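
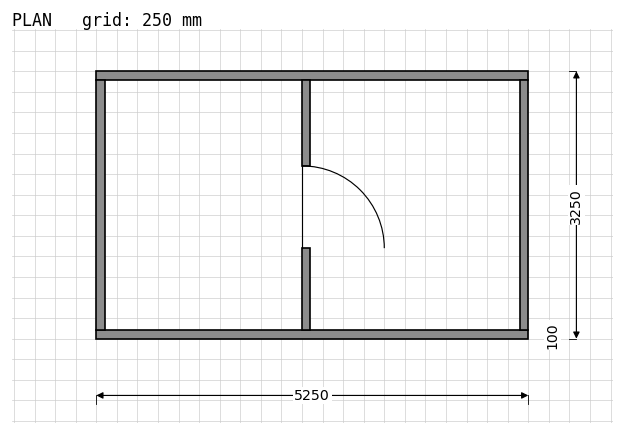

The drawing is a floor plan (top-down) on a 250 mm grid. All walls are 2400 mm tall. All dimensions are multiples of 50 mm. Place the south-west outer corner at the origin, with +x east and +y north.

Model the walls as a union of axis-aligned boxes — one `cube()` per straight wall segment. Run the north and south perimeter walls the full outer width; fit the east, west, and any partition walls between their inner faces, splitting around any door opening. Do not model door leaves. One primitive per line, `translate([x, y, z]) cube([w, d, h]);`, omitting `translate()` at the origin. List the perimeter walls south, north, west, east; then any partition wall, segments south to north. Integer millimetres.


cube([5250, 100, 2400]);
translate([0, 3150, 0]) cube([5250, 100, 2400]);
translate([0, 100, 0]) cube([100, 3050, 2400]);
translate([5150, 100, 0]) cube([100, 3050, 2400]);
translate([2500, 100, 0]) cube([100, 1000, 2400]);
translate([2500, 2100, 0]) cube([100, 1050, 2400]);


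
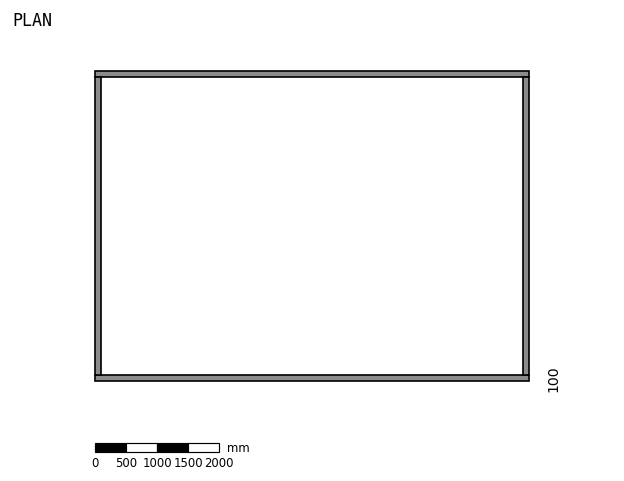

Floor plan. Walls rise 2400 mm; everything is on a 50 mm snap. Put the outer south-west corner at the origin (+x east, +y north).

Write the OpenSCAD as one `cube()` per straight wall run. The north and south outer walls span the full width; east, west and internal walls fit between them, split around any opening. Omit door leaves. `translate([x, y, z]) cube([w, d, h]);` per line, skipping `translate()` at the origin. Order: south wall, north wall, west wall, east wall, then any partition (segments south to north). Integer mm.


cube([7000, 100, 2400]);
translate([0, 4900, 0]) cube([7000, 100, 2400]);
translate([0, 100, 0]) cube([100, 4800, 2400]);
translate([6900, 100, 0]) cube([100, 4800, 2400]);


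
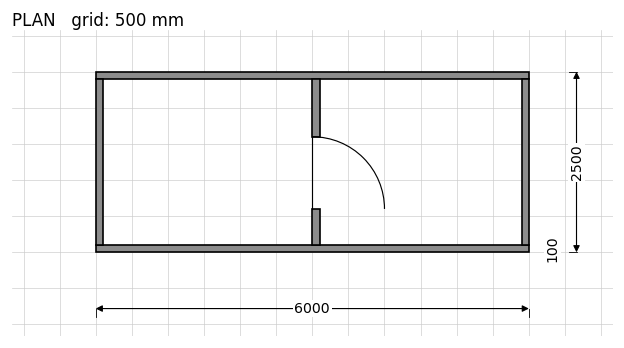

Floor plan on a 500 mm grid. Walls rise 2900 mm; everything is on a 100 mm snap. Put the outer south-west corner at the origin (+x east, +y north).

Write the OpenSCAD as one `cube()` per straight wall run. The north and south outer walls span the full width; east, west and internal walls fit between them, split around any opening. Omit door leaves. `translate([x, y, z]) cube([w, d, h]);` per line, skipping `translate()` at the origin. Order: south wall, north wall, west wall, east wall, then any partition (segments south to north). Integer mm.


cube([6000, 100, 2900]);
translate([0, 2400, 0]) cube([6000, 100, 2900]);
translate([0, 100, 0]) cube([100, 2300, 2900]);
translate([5900, 100, 0]) cube([100, 2300, 2900]);
translate([3000, 100, 0]) cube([100, 500, 2900]);
translate([3000, 1600, 0]) cube([100, 800, 2900]);


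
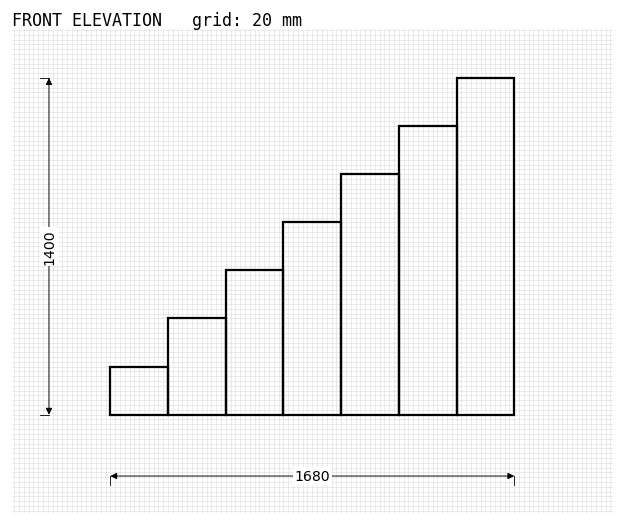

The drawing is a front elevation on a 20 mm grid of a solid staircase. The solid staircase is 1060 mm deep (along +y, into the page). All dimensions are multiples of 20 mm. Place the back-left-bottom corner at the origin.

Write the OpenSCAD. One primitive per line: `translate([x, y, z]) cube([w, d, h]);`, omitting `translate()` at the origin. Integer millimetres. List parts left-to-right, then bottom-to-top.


cube([240, 1060, 200]);
translate([240, 0, 0]) cube([240, 1060, 400]);
translate([480, 0, 0]) cube([240, 1060, 600]);
translate([720, 0, 0]) cube([240, 1060, 800]);
translate([960, 0, 0]) cube([240, 1060, 1000]);
translate([1200, 0, 0]) cube([240, 1060, 1200]);
translate([1440, 0, 0]) cube([240, 1060, 1400]);


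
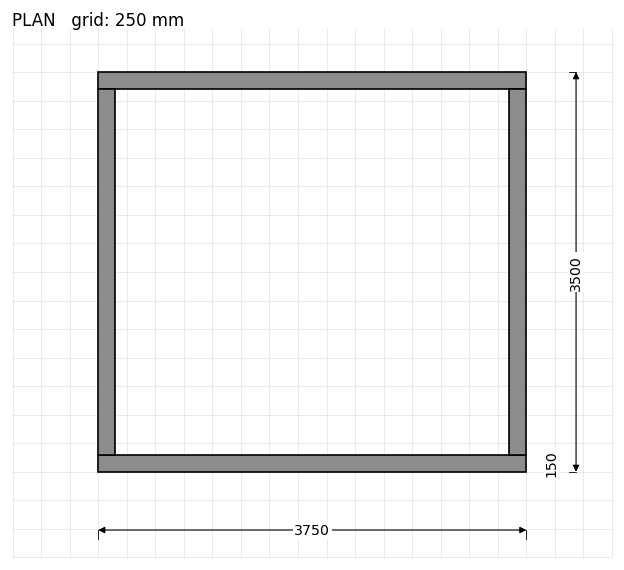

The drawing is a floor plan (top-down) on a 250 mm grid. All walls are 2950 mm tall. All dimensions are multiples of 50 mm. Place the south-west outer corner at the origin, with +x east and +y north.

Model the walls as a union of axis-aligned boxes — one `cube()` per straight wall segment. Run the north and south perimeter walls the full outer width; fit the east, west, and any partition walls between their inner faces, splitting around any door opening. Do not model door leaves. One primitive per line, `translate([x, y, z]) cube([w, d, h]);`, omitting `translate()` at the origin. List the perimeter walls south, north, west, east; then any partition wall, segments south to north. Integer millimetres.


cube([3750, 150, 2950]);
translate([0, 3350, 0]) cube([3750, 150, 2950]);
translate([0, 150, 0]) cube([150, 3200, 2950]);
translate([3600, 150, 0]) cube([150, 3200, 2950]);


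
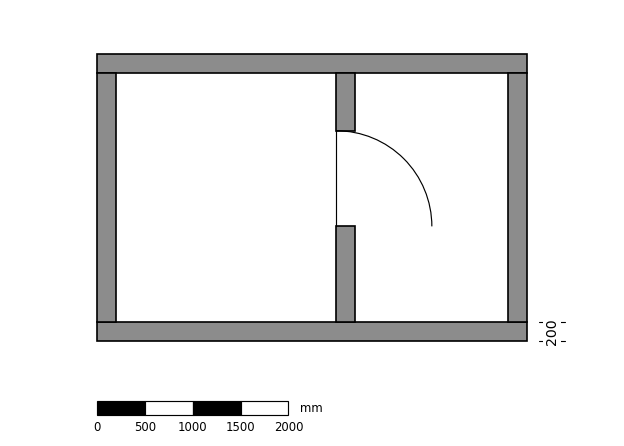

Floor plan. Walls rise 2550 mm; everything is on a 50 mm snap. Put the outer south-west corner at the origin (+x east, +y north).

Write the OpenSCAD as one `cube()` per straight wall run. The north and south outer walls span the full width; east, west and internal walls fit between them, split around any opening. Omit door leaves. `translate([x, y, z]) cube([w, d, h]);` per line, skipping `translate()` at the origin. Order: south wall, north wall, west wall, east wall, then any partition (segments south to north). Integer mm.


cube([4500, 200, 2550]);
translate([0, 2800, 0]) cube([4500, 200, 2550]);
translate([0, 200, 0]) cube([200, 2600, 2550]);
translate([4300, 200, 0]) cube([200, 2600, 2550]);
translate([2500, 200, 0]) cube([200, 1000, 2550]);
translate([2500, 2200, 0]) cube([200, 600, 2550]);


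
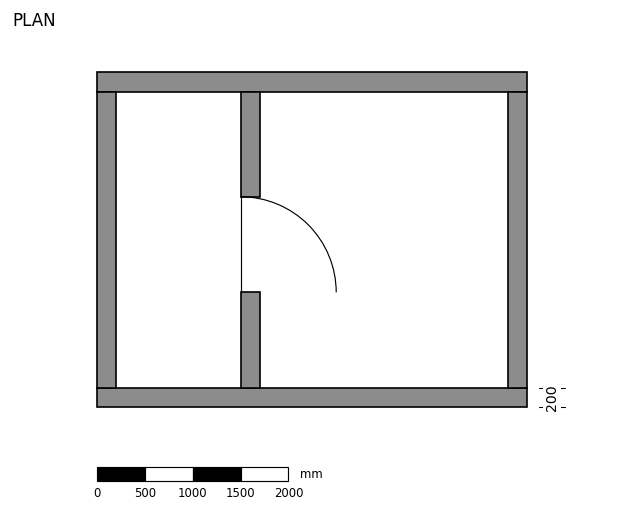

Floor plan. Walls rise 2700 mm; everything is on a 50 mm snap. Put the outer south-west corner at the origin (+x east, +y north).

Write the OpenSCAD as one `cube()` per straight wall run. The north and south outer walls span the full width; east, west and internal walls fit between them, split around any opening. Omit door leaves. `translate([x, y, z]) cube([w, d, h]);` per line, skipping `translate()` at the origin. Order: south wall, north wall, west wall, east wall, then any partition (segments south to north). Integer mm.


cube([4500, 200, 2700]);
translate([0, 3300, 0]) cube([4500, 200, 2700]);
translate([0, 200, 0]) cube([200, 3100, 2700]);
translate([4300, 200, 0]) cube([200, 3100, 2700]);
translate([1500, 200, 0]) cube([200, 1000, 2700]);
translate([1500, 2200, 0]) cube([200, 1100, 2700]);


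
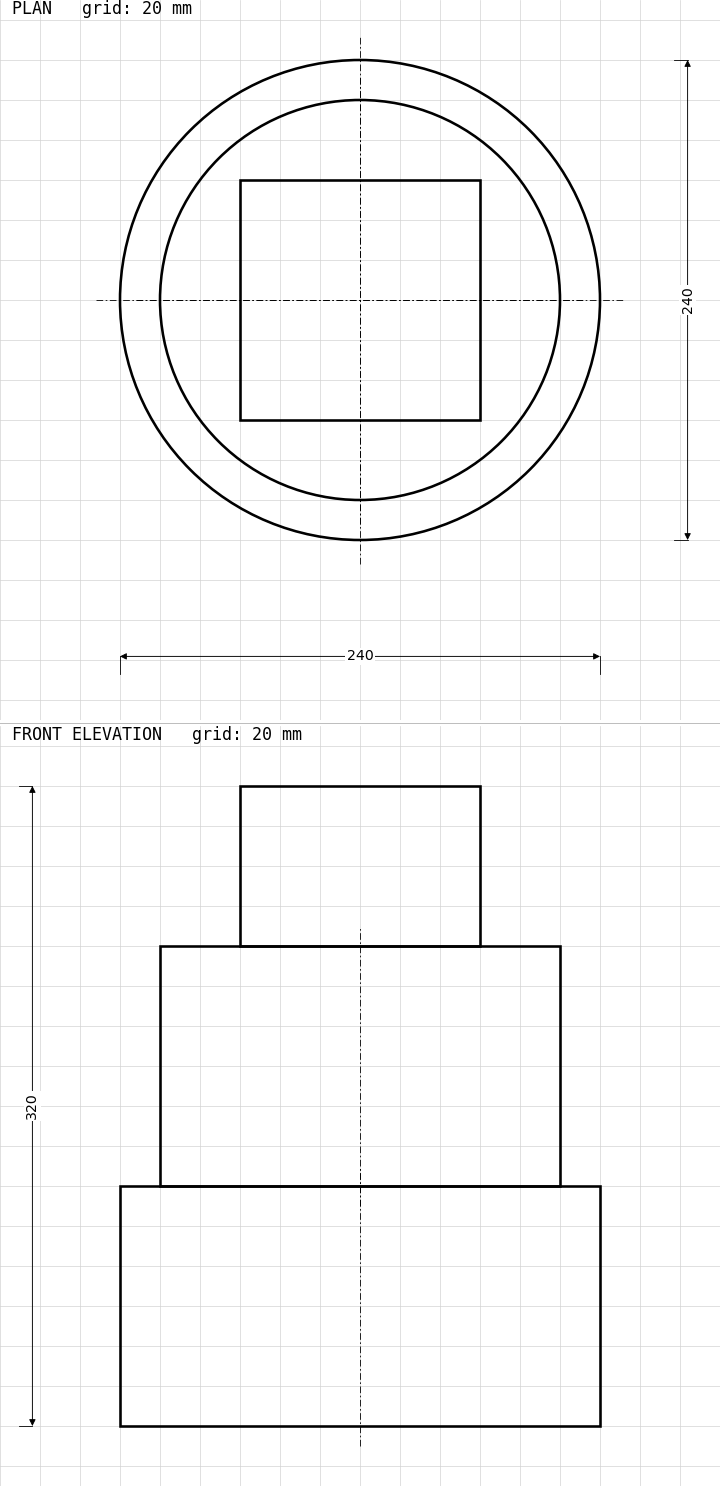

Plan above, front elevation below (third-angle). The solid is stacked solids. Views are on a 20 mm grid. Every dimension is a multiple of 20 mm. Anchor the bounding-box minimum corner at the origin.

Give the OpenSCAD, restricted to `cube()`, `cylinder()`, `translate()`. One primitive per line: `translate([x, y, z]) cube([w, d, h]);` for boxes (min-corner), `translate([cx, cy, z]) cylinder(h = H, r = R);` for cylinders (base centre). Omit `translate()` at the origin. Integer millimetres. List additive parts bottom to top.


translate([120, 120, 0]) cylinder(h = 120, r = 120);
translate([120, 120, 120]) cylinder(h = 120, r = 100);
translate([60, 60, 240]) cube([120, 120, 80]);


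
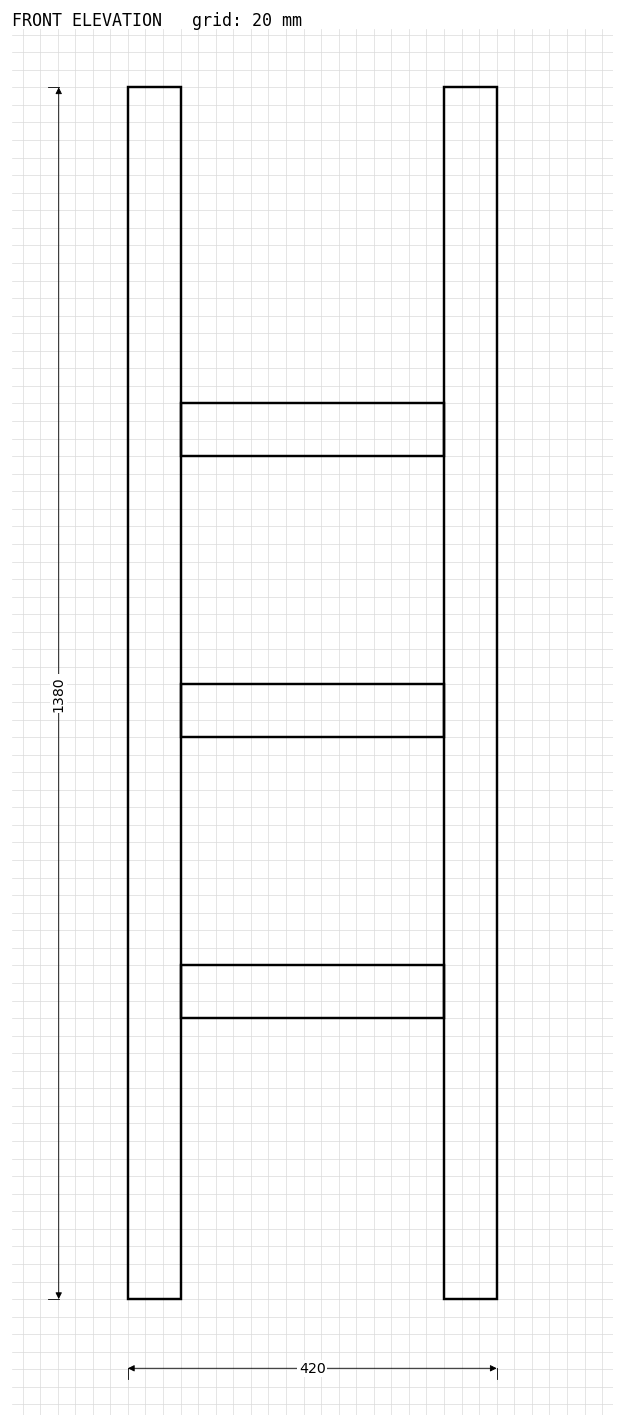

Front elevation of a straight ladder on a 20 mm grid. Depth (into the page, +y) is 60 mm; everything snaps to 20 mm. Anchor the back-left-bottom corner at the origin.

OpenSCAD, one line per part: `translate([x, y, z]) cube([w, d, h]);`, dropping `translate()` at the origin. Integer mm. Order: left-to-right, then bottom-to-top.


cube([60, 60, 1380]);
translate([60, 0, 320]) cube([300, 60, 60]);
translate([60, 0, 640]) cube([300, 60, 60]);
translate([60, 0, 960]) cube([300, 60, 60]);
translate([360, 0, 0]) cube([60, 60, 1380]);


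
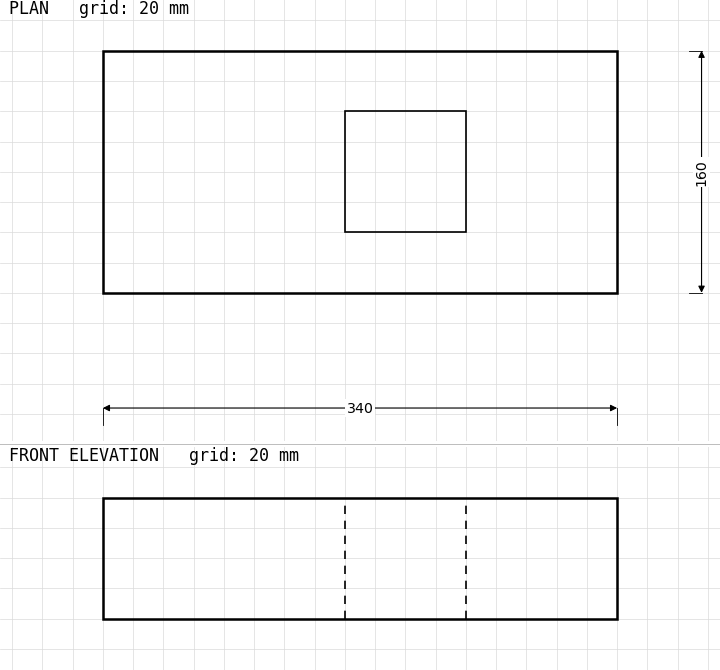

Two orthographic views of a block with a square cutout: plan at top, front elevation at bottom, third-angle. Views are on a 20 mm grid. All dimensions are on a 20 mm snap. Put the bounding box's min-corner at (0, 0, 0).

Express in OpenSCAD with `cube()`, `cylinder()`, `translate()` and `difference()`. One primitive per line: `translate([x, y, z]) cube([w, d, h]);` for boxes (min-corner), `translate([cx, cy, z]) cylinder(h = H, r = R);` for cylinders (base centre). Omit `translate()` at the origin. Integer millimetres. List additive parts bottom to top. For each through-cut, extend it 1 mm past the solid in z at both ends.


difference() {
  cube([340, 160, 80]);
  translate([160, 40, -1]) cube([80, 80, 82]);
}


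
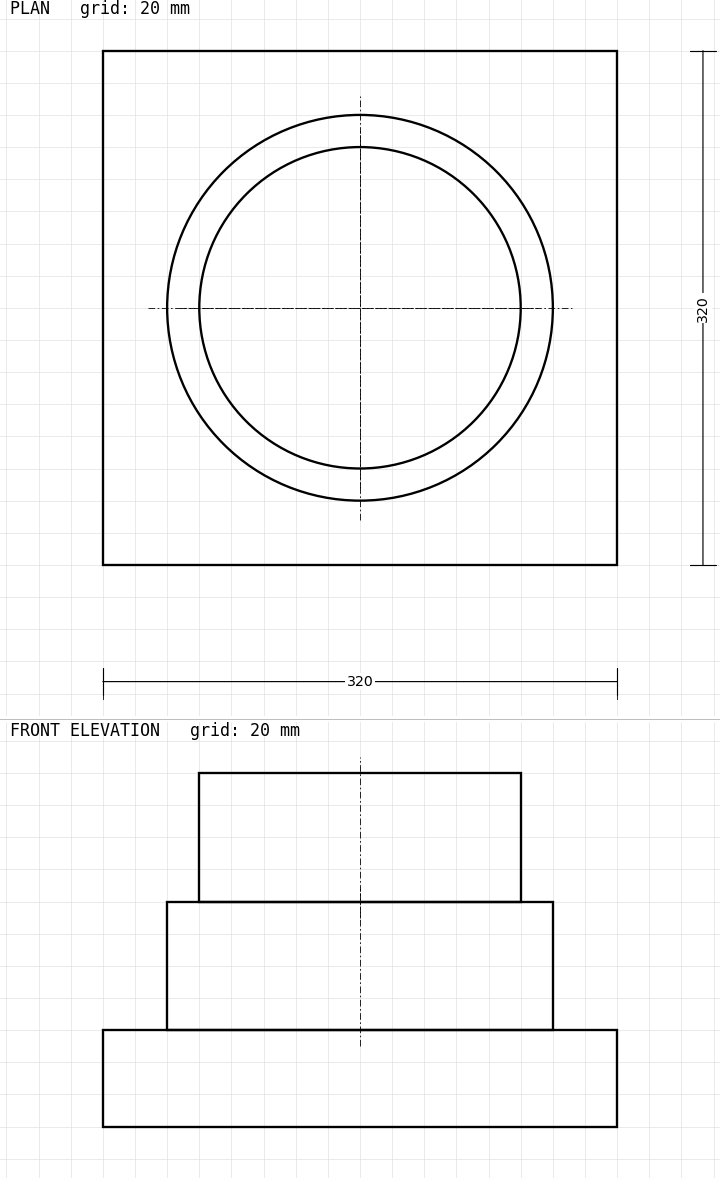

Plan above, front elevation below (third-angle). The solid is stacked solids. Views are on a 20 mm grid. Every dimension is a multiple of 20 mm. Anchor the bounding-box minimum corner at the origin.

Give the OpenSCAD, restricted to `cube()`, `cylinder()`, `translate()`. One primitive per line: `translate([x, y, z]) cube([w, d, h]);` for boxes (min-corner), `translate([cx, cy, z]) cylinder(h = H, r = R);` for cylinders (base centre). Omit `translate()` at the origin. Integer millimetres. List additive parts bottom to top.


cube([320, 320, 60]);
translate([160, 160, 60]) cylinder(h = 80, r = 120);
translate([160, 160, 140]) cylinder(h = 80, r = 100);


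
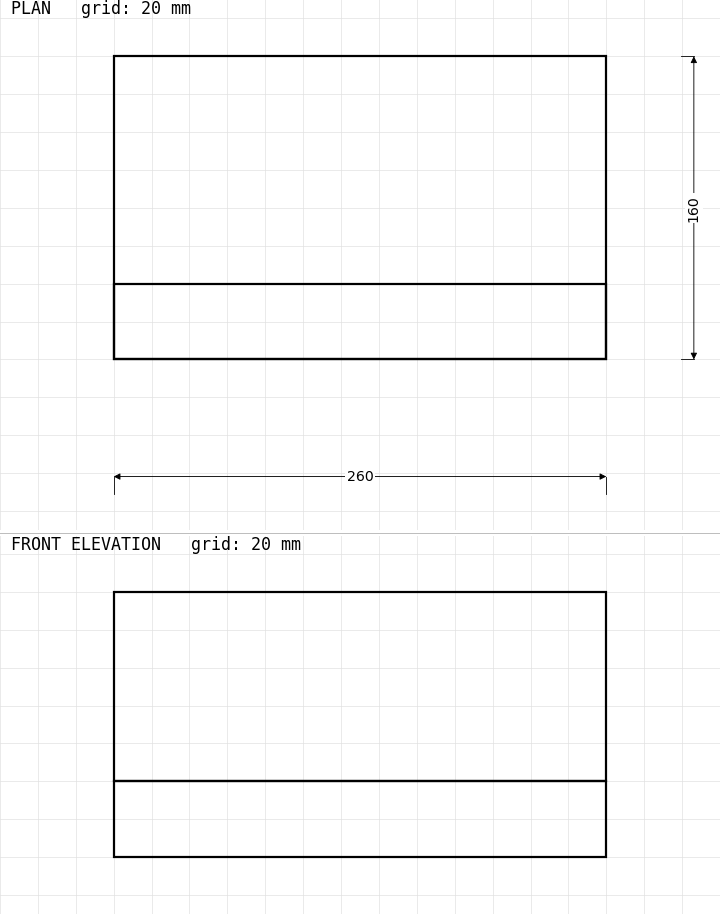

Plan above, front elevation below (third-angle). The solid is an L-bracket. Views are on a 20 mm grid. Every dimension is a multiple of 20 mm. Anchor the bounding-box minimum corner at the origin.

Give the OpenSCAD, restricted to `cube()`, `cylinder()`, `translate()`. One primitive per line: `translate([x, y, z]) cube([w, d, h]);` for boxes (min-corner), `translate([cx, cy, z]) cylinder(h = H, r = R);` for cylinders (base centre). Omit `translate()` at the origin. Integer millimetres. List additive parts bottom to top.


cube([260, 160, 40]);
translate([0, 0, 40]) cube([260, 40, 100]);


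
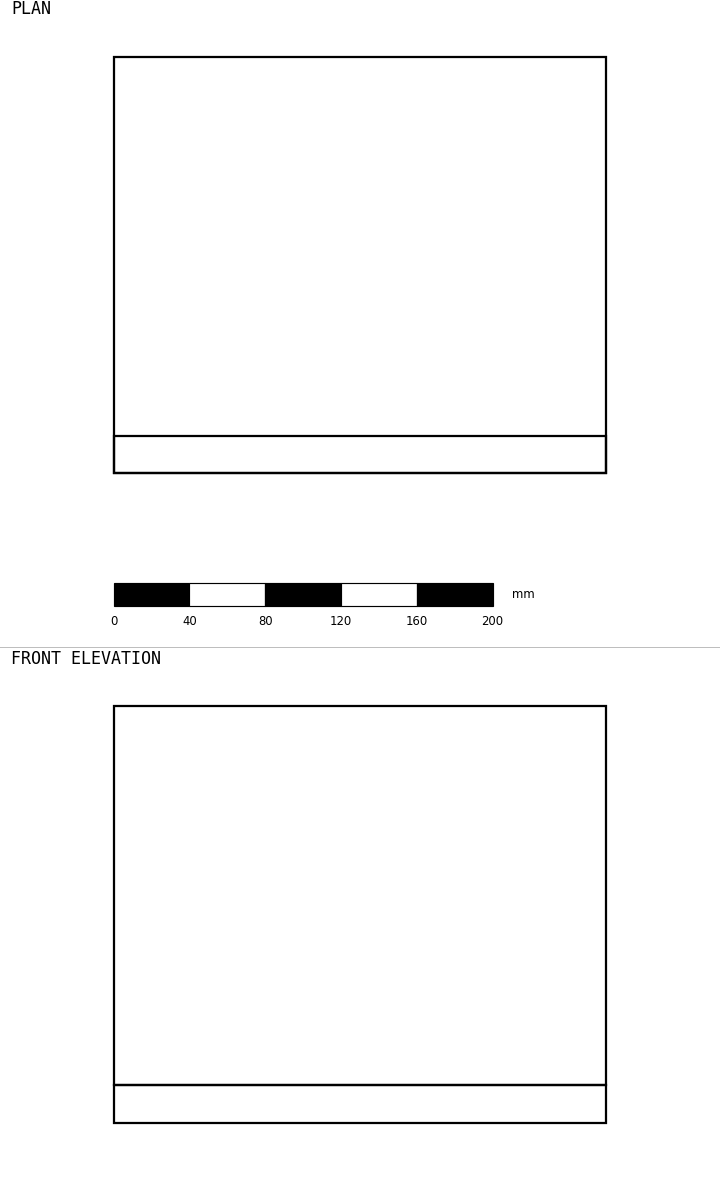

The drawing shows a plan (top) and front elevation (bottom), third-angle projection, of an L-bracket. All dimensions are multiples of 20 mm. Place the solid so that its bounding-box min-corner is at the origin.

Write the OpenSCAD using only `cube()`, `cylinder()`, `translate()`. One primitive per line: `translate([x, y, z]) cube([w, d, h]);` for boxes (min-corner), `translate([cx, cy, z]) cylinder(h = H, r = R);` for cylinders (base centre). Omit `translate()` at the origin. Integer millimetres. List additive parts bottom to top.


cube([260, 220, 20]);
translate([0, 0, 20]) cube([260, 20, 200]);


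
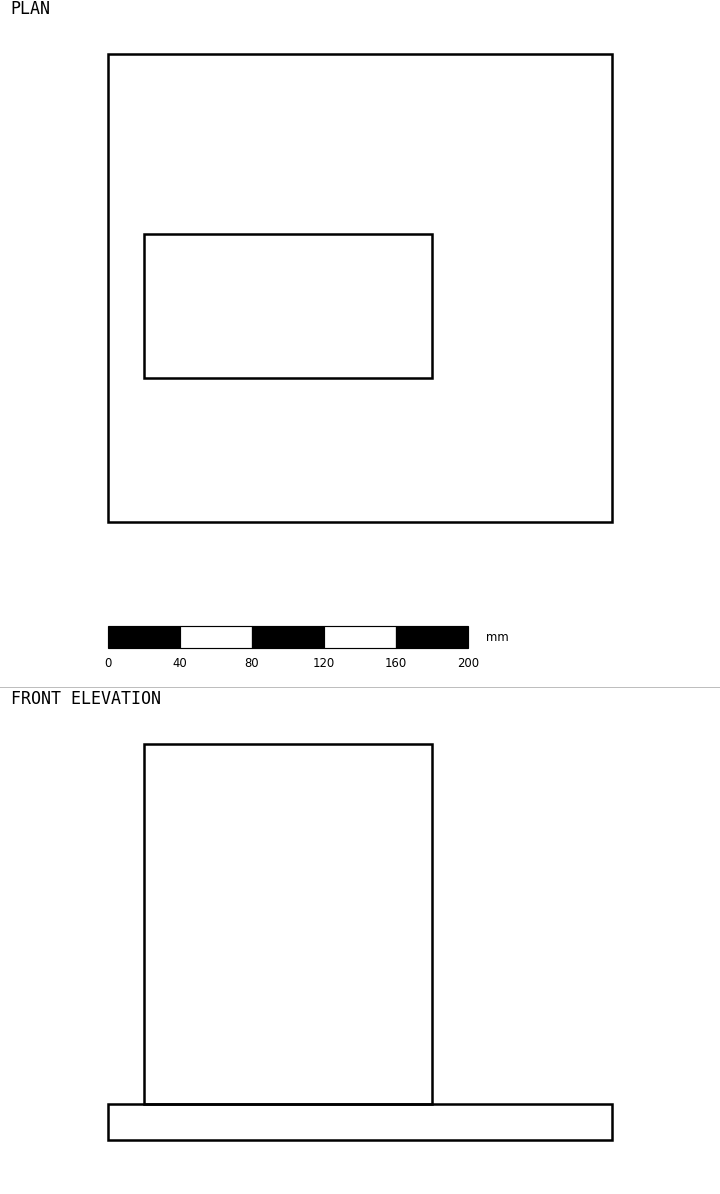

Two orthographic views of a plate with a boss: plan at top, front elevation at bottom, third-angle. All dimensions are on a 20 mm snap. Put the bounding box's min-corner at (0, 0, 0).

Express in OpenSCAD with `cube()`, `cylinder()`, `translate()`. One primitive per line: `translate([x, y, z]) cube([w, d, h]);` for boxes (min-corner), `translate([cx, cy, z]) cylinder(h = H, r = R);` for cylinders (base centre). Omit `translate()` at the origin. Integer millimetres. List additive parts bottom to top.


cube([280, 260, 20]);
translate([20, 80, 20]) cube([160, 80, 200]);


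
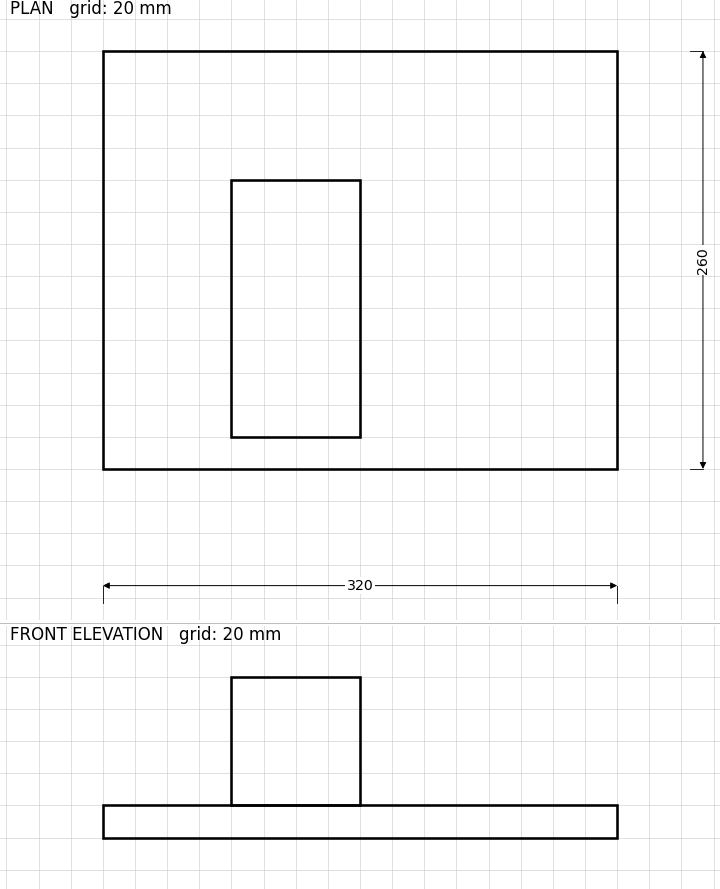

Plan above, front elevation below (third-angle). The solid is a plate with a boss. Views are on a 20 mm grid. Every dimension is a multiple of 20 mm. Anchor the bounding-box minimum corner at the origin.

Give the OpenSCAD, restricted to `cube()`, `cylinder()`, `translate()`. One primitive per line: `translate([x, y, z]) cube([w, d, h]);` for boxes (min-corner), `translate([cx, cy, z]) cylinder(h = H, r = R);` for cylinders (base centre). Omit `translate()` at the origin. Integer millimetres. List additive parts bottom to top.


cube([320, 260, 20]);
translate([80, 20, 20]) cube([80, 160, 80]);


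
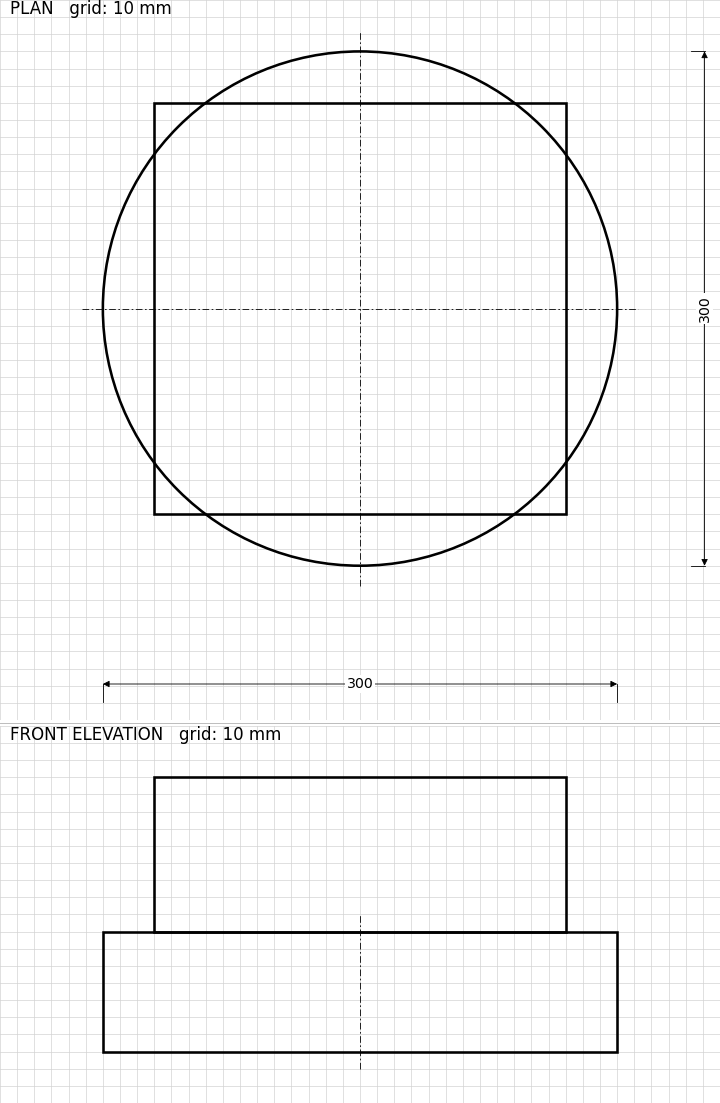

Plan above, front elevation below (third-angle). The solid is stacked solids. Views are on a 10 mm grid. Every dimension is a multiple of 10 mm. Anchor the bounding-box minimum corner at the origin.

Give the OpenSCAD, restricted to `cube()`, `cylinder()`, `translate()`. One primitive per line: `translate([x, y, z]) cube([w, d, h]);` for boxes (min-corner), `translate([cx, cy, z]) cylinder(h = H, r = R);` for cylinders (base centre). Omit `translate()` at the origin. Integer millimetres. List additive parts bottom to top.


translate([150, 150, 0]) cylinder(h = 70, r = 150);
translate([30, 30, 70]) cube([240, 240, 90]);


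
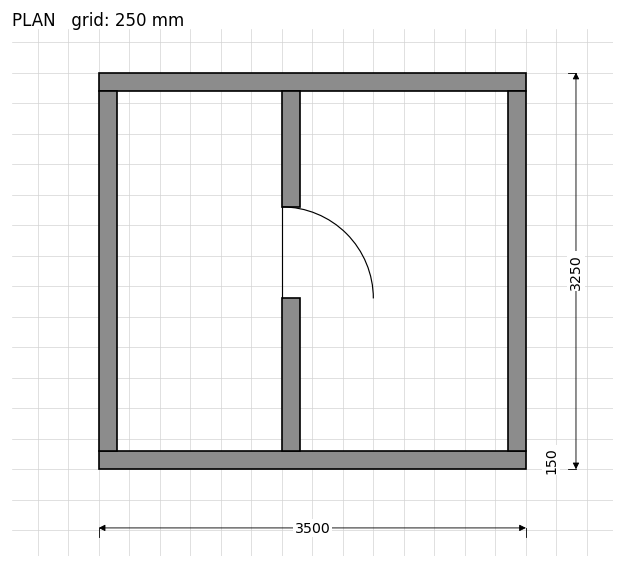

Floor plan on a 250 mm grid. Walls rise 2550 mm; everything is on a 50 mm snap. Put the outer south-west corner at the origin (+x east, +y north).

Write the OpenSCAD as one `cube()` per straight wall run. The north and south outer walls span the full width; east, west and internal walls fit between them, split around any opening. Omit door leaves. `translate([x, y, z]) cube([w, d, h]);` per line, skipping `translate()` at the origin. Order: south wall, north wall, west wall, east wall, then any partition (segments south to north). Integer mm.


cube([3500, 150, 2550]);
translate([0, 3100, 0]) cube([3500, 150, 2550]);
translate([0, 150, 0]) cube([150, 2950, 2550]);
translate([3350, 150, 0]) cube([150, 2950, 2550]);
translate([1500, 150, 0]) cube([150, 1250, 2550]);
translate([1500, 2150, 0]) cube([150, 950, 2550]);


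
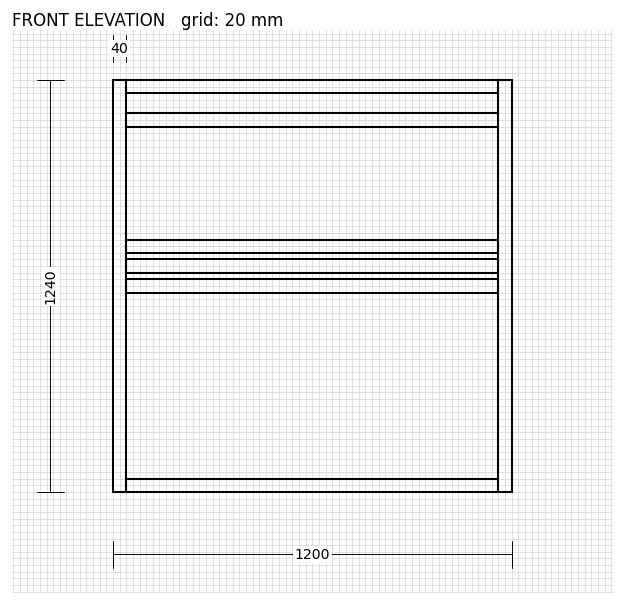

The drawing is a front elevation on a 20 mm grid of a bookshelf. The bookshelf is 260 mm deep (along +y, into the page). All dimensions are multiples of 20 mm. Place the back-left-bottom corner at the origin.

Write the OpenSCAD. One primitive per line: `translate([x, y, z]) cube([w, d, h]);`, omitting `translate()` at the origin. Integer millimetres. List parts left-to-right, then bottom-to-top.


cube([40, 260, 1240]);
translate([40, 0, 0]) cube([1120, 260, 40]);
translate([40, 0, 600]) cube([1120, 260, 40]);
translate([40, 0, 660]) cube([1120, 260, 40]);
translate([40, 0, 720]) cube([1120, 260, 40]);
translate([40, 0, 1100]) cube([1120, 260, 40]);
translate([40, 0, 1200]) cube([1120, 260, 40]);
translate([1160, 0, 0]) cube([40, 260, 1240]);


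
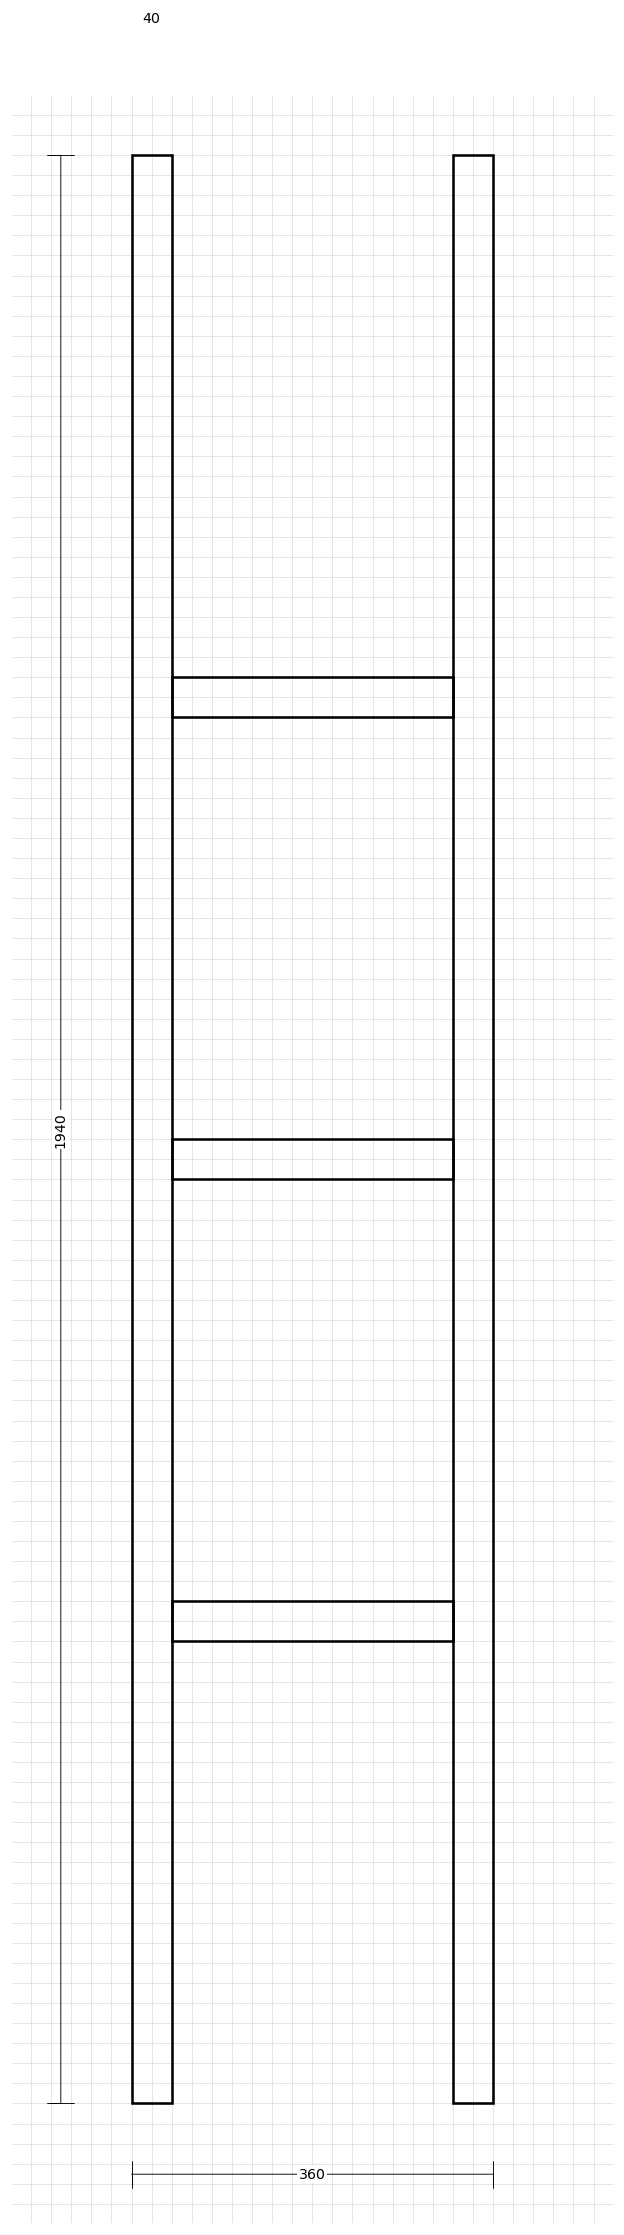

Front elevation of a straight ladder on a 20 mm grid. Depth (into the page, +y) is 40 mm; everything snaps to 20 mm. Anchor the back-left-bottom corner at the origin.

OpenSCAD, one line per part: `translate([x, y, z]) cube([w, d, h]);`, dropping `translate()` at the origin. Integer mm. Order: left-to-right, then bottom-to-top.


cube([40, 40, 1940]);
translate([40, 0, 460]) cube([280, 40, 40]);
translate([40, 0, 920]) cube([280, 40, 40]);
translate([40, 0, 1380]) cube([280, 40, 40]);
translate([320, 0, 0]) cube([40, 40, 1940]);


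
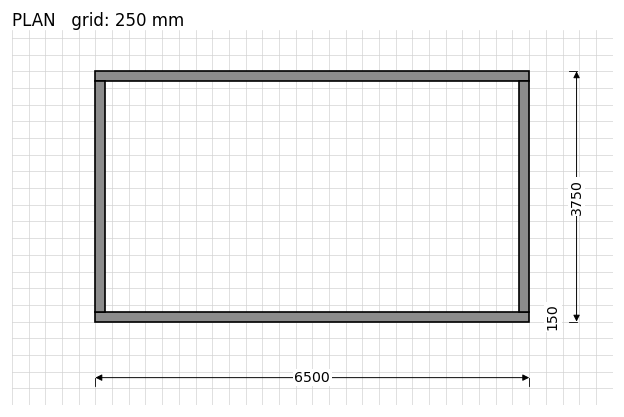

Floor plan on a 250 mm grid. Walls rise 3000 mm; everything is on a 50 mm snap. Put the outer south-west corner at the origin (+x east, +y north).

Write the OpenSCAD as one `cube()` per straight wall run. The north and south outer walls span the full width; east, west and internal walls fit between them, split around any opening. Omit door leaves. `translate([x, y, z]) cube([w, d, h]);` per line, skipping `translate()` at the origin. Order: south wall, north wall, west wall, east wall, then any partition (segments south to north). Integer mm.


cube([6500, 150, 3000]);
translate([0, 3600, 0]) cube([6500, 150, 3000]);
translate([0, 150, 0]) cube([150, 3450, 3000]);
translate([6350, 150, 0]) cube([150, 3450, 3000]);


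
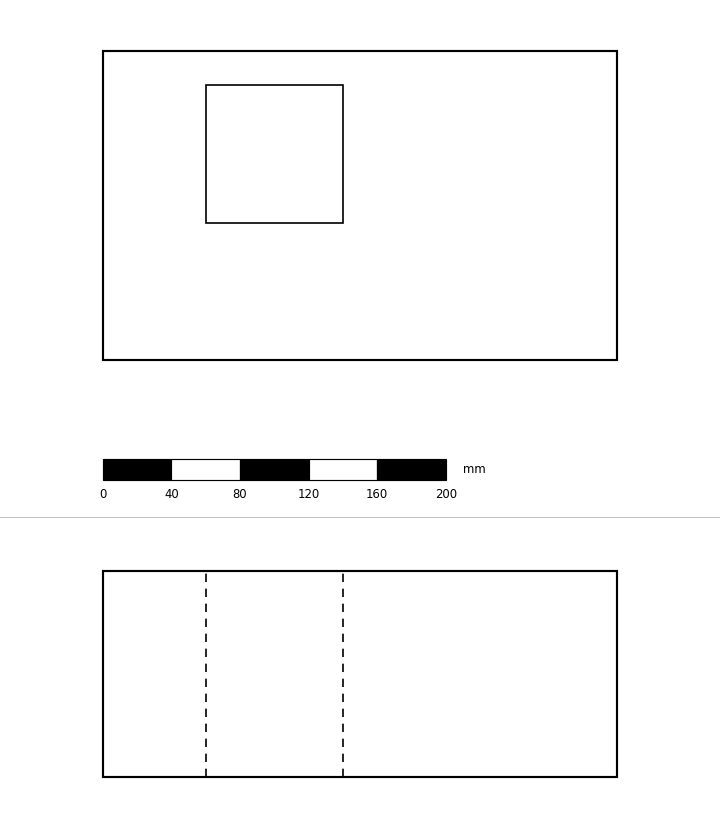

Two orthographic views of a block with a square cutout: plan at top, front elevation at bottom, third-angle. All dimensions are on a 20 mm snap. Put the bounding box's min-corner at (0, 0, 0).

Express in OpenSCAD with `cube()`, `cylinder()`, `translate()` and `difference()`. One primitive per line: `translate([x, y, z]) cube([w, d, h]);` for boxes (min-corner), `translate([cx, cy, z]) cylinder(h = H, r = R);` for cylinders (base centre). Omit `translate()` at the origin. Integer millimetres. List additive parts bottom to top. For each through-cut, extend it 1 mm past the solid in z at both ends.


difference() {
  cube([300, 180, 120]);
  translate([60, 80, -1]) cube([80, 80, 122]);
}


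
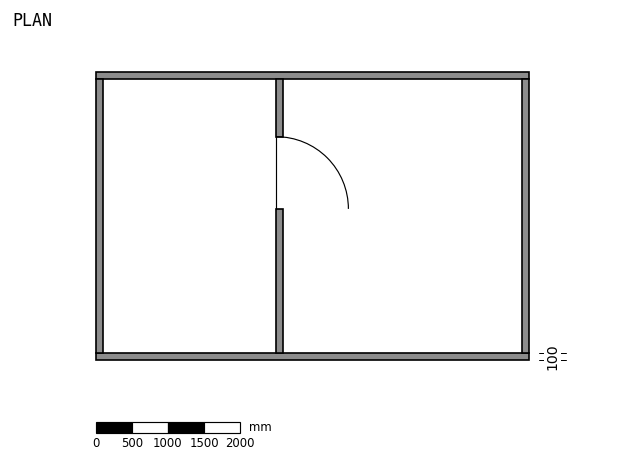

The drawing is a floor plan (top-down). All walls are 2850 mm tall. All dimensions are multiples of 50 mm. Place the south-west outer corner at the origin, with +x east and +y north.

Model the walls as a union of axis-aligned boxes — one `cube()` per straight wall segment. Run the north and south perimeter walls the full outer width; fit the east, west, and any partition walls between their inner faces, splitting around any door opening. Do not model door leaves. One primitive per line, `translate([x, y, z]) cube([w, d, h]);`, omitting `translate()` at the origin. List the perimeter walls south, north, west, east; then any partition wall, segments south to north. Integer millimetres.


cube([6000, 100, 2850]);
translate([0, 3900, 0]) cube([6000, 100, 2850]);
translate([0, 100, 0]) cube([100, 3800, 2850]);
translate([5900, 100, 0]) cube([100, 3800, 2850]);
translate([2500, 100, 0]) cube([100, 2000, 2850]);
translate([2500, 3100, 0]) cube([100, 800, 2850]);


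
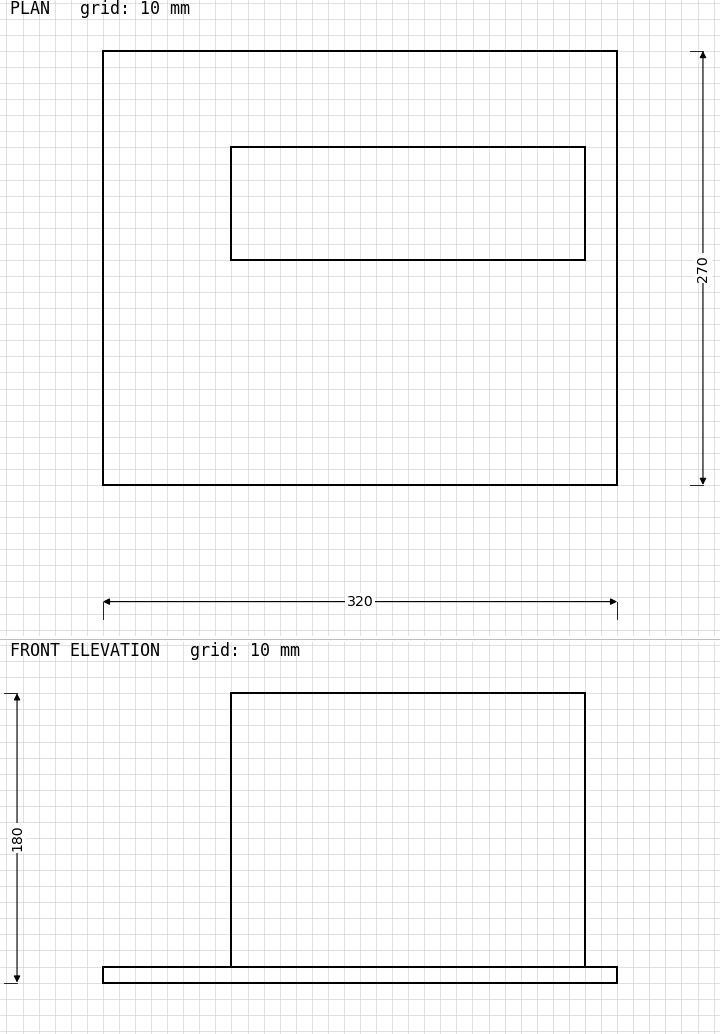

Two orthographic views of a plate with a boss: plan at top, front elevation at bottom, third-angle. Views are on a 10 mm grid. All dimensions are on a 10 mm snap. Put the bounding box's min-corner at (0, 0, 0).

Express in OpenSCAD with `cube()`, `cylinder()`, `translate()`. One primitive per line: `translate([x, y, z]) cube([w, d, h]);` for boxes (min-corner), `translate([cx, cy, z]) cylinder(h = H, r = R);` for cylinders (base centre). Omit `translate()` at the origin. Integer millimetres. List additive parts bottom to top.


cube([320, 270, 10]);
translate([80, 140, 10]) cube([220, 70, 170]);


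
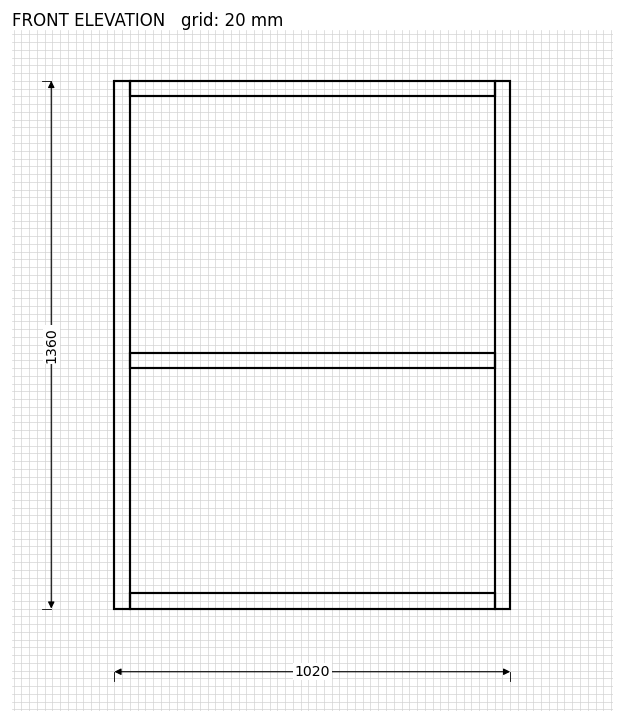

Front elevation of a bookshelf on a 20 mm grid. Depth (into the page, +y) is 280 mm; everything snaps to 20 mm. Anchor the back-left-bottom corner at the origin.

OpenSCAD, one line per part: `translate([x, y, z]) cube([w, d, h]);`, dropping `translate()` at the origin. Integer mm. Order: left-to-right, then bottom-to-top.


cube([40, 280, 1360]);
translate([40, 0, 0]) cube([940, 280, 40]);
translate([40, 0, 620]) cube([940, 280, 40]);
translate([40, 0, 1320]) cube([940, 280, 40]);
translate([980, 0, 0]) cube([40, 280, 1360]);


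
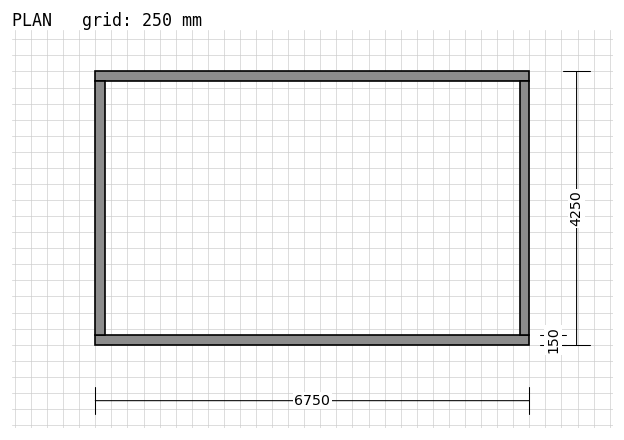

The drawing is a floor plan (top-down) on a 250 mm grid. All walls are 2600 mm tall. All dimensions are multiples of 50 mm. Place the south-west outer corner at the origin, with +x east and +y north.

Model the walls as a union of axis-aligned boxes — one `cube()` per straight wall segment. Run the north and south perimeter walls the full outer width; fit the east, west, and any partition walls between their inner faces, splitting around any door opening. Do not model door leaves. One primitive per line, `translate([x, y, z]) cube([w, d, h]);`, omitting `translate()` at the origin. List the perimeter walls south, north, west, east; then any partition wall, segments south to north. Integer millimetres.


cube([6750, 150, 2600]);
translate([0, 4100, 0]) cube([6750, 150, 2600]);
translate([0, 150, 0]) cube([150, 3950, 2600]);
translate([6600, 150, 0]) cube([150, 3950, 2600]);


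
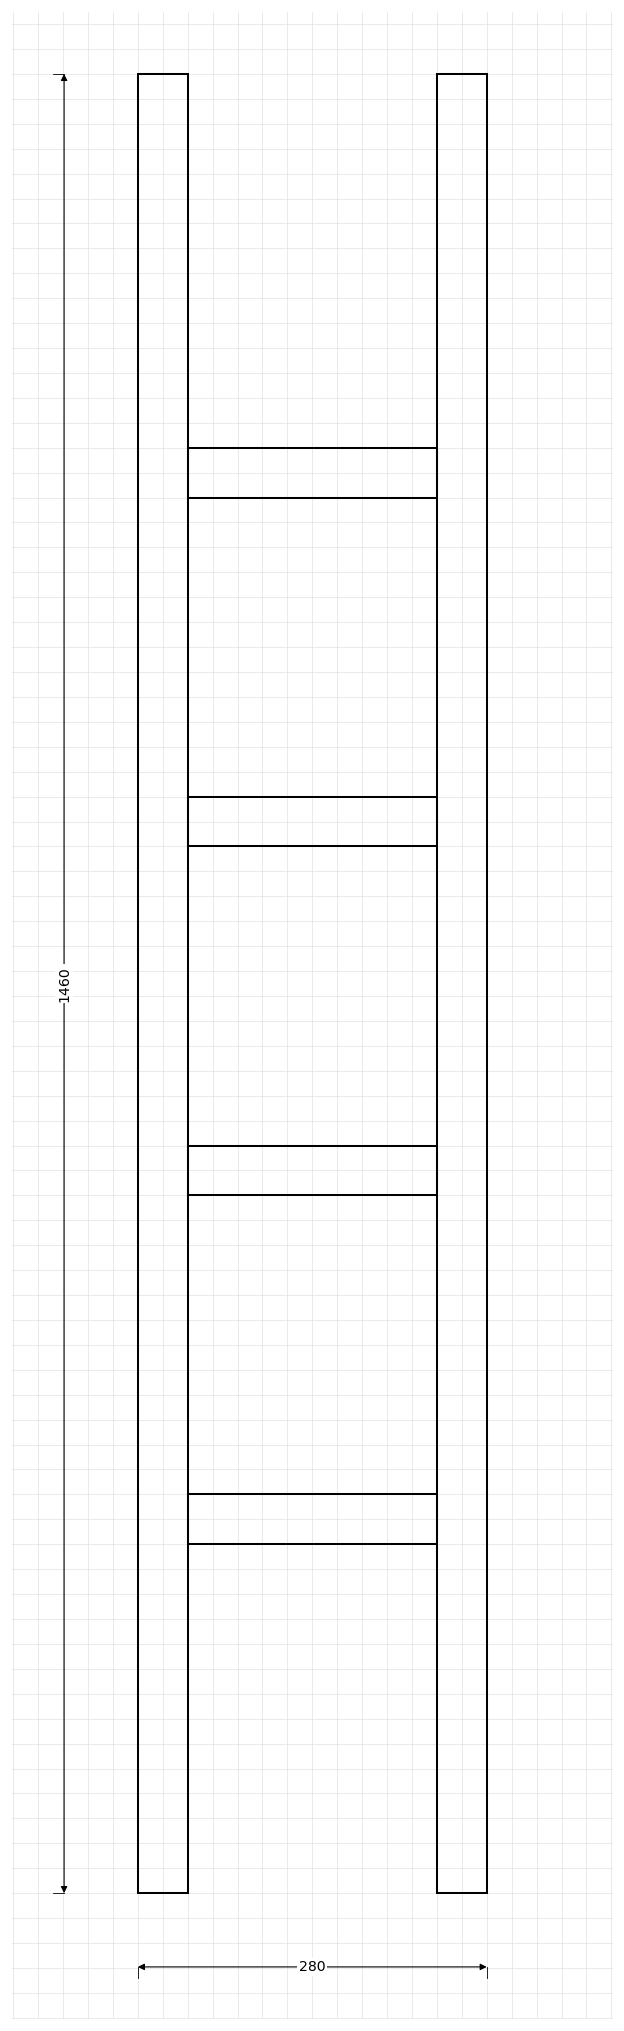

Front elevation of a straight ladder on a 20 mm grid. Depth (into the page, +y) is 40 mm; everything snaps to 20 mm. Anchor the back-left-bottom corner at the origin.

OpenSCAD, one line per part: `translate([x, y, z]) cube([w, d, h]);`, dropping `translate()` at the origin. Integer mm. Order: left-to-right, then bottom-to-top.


cube([40, 40, 1460]);
translate([40, 0, 280]) cube([200, 40, 40]);
translate([40, 0, 560]) cube([200, 40, 40]);
translate([40, 0, 840]) cube([200, 40, 40]);
translate([40, 0, 1120]) cube([200, 40, 40]);
translate([240, 0, 0]) cube([40, 40, 1460]);


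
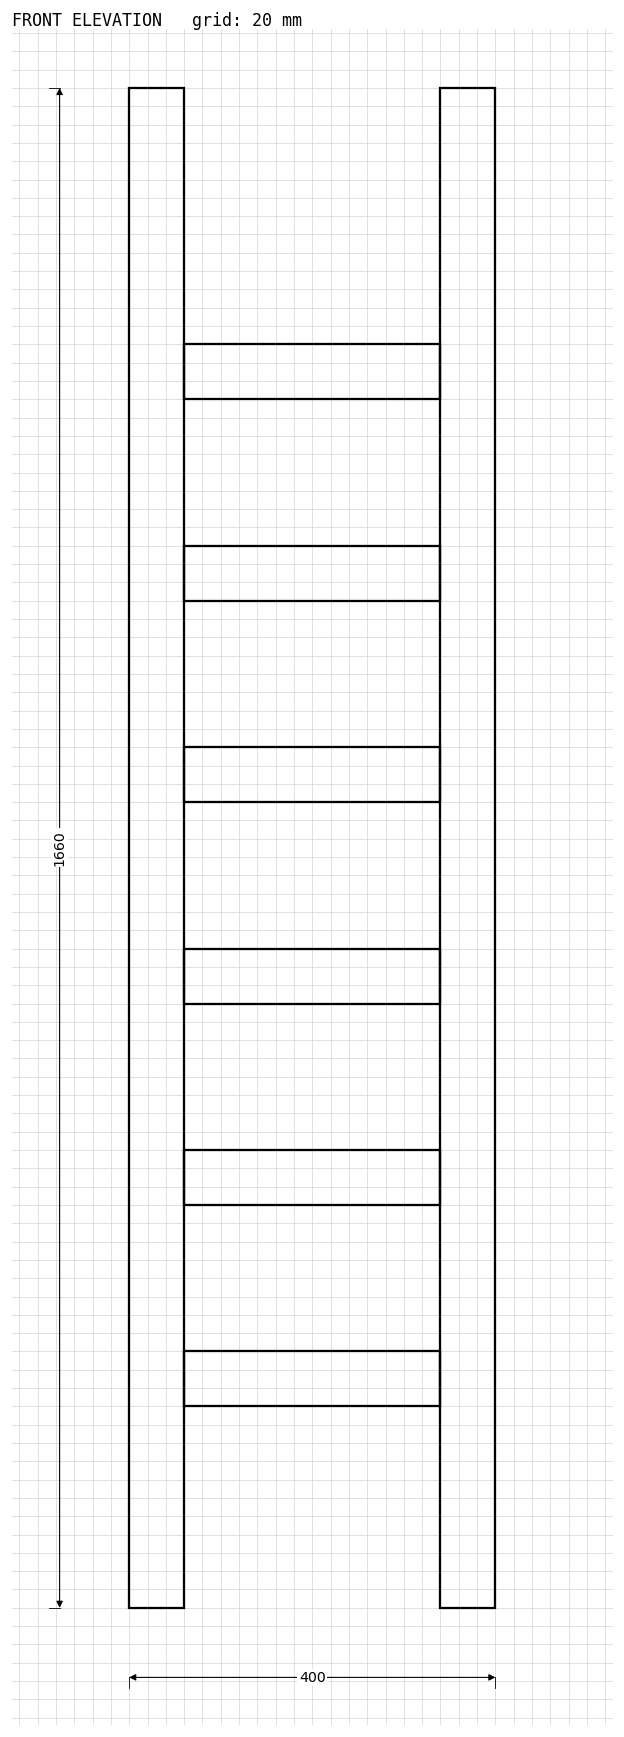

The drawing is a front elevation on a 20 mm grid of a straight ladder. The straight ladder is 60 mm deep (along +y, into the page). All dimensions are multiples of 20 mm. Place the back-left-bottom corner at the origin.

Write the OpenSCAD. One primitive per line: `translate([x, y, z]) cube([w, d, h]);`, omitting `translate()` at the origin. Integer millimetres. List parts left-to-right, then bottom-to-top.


cube([60, 60, 1660]);
translate([60, 0, 220]) cube([280, 60, 60]);
translate([60, 0, 440]) cube([280, 60, 60]);
translate([60, 0, 660]) cube([280, 60, 60]);
translate([60, 0, 880]) cube([280, 60, 60]);
translate([60, 0, 1100]) cube([280, 60, 60]);
translate([60, 0, 1320]) cube([280, 60, 60]);
translate([340, 0, 0]) cube([60, 60, 1660]);


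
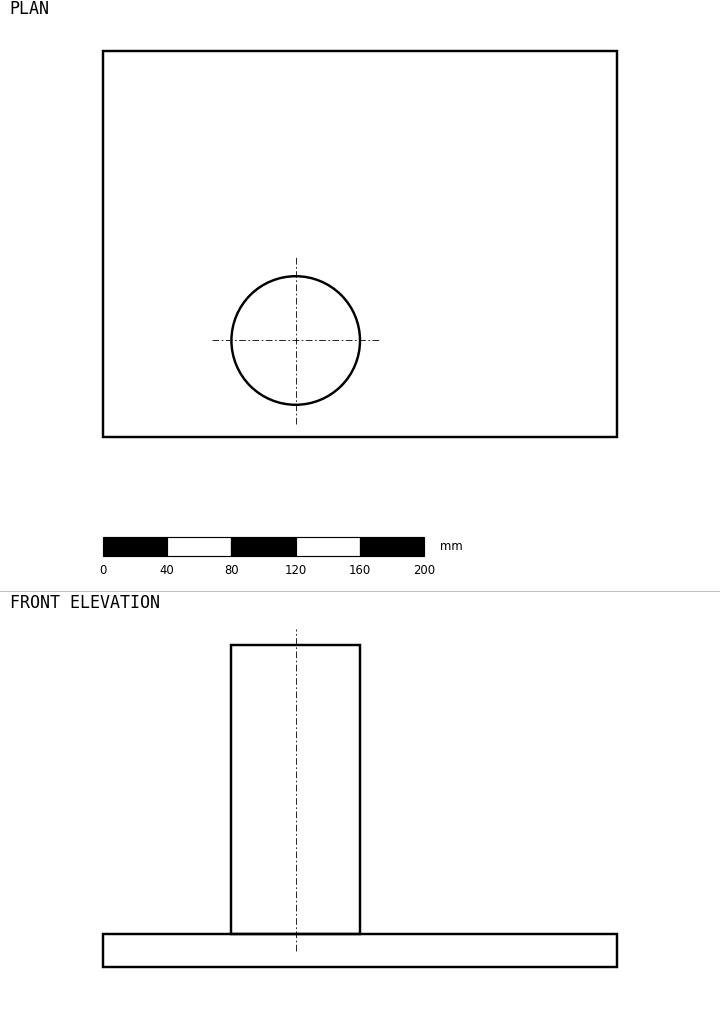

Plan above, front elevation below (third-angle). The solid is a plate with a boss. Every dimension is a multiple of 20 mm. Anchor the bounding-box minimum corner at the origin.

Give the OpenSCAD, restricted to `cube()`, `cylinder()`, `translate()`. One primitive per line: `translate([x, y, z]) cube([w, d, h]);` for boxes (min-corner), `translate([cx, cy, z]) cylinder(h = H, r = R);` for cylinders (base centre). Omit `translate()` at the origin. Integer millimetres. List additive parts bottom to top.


cube([320, 240, 20]);
translate([120, 60, 20]) cylinder(h = 180, r = 40);


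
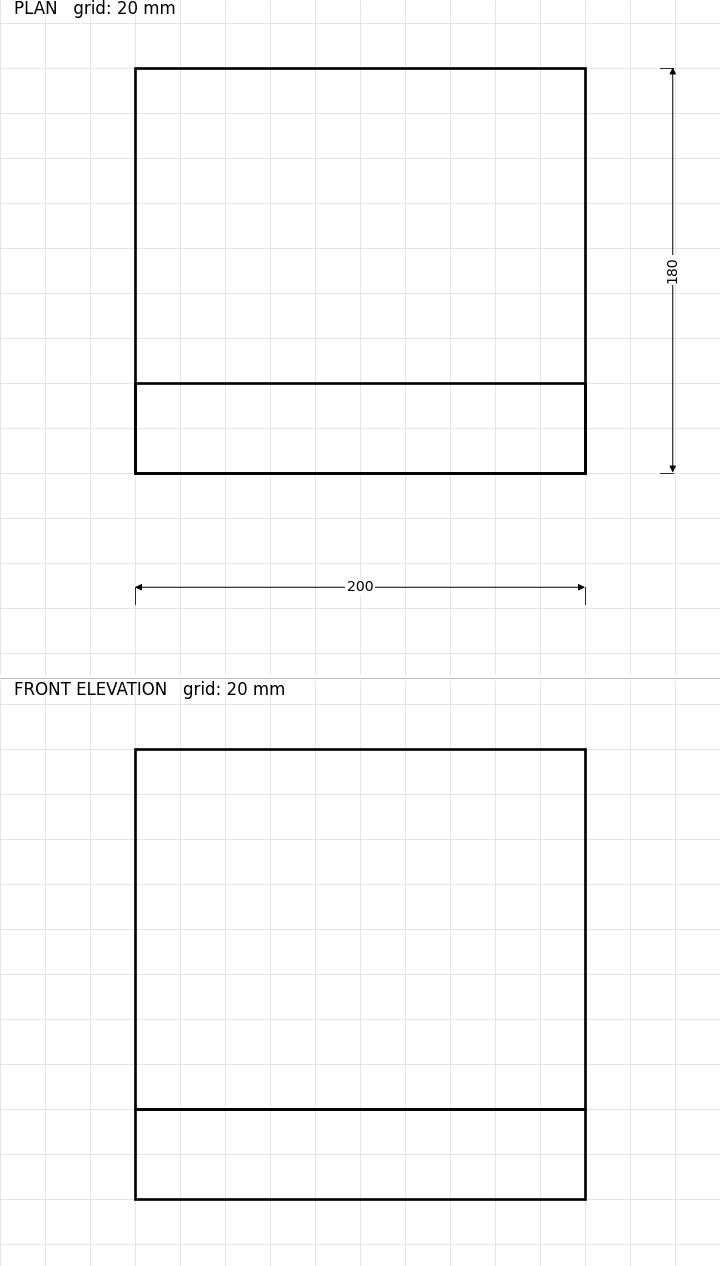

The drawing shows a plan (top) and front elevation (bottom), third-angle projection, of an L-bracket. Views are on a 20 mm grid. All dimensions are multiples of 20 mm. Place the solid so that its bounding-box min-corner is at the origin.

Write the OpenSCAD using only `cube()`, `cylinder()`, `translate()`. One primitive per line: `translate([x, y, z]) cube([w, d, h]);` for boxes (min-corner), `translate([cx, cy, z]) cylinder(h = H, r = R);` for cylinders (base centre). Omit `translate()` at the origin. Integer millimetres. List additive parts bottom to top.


cube([200, 180, 40]);
translate([0, 0, 40]) cube([200, 40, 160]);


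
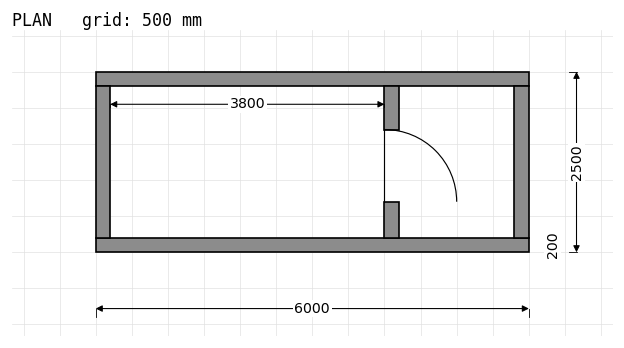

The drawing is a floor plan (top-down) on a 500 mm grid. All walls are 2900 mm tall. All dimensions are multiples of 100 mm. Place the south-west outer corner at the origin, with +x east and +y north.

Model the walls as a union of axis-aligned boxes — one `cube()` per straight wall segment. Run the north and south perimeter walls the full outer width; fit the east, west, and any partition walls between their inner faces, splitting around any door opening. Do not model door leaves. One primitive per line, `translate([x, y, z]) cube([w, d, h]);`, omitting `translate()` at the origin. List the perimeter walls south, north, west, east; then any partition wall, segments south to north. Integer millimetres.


cube([6000, 200, 2900]);
translate([0, 2300, 0]) cube([6000, 200, 2900]);
translate([0, 200, 0]) cube([200, 2100, 2900]);
translate([5800, 200, 0]) cube([200, 2100, 2900]);
translate([4000, 200, 0]) cube([200, 500, 2900]);
translate([4000, 1700, 0]) cube([200, 600, 2900]);


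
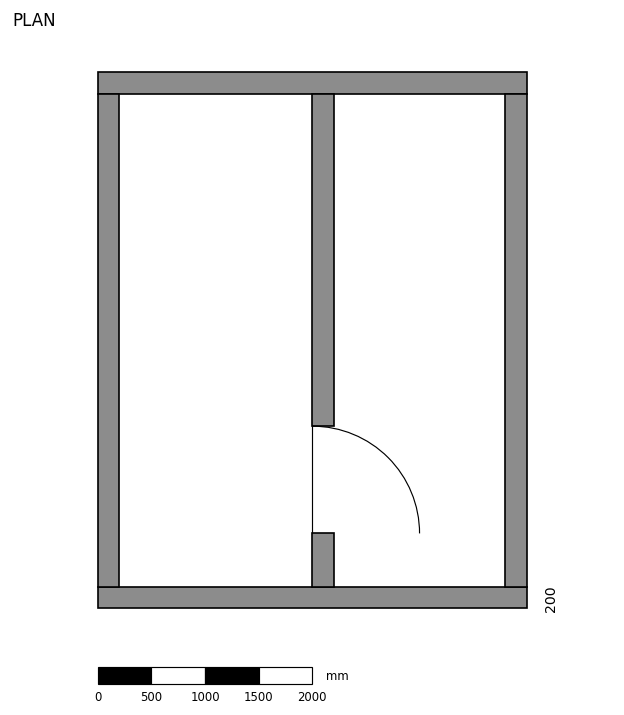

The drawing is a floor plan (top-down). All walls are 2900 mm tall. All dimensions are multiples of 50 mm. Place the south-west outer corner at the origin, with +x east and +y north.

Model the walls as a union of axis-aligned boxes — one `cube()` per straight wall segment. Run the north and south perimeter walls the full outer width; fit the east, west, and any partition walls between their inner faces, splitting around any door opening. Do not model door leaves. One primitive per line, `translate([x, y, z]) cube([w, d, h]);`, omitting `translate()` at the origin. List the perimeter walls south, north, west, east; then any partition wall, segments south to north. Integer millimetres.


cube([4000, 200, 2900]);
translate([0, 4800, 0]) cube([4000, 200, 2900]);
translate([0, 200, 0]) cube([200, 4600, 2900]);
translate([3800, 200, 0]) cube([200, 4600, 2900]);
translate([2000, 200, 0]) cube([200, 500, 2900]);
translate([2000, 1700, 0]) cube([200, 3100, 2900]);


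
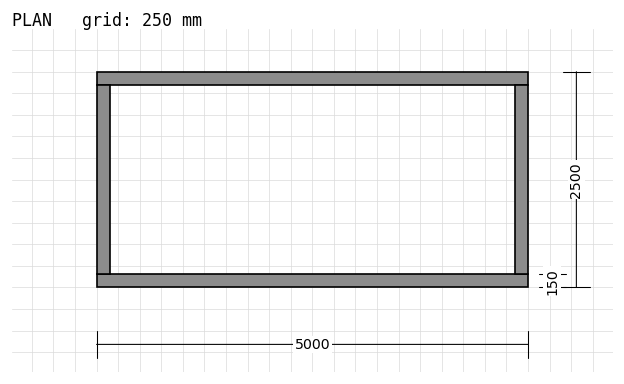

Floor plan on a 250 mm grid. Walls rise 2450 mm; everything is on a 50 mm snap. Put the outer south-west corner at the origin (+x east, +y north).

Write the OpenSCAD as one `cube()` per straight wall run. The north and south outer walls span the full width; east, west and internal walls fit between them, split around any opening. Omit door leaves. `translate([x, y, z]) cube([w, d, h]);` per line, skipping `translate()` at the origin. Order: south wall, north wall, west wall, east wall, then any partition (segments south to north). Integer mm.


cube([5000, 150, 2450]);
translate([0, 2350, 0]) cube([5000, 150, 2450]);
translate([0, 150, 0]) cube([150, 2200, 2450]);
translate([4850, 150, 0]) cube([150, 2200, 2450]);


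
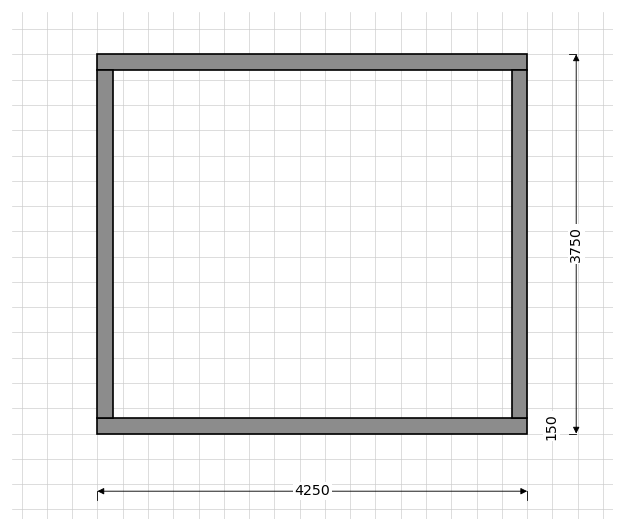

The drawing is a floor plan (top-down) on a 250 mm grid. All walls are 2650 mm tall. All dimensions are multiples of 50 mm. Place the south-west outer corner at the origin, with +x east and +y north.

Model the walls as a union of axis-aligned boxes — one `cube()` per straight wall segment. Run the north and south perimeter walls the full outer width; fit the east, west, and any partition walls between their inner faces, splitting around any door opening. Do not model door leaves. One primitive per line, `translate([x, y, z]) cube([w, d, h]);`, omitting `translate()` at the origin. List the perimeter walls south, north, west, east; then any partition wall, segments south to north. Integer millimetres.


cube([4250, 150, 2650]);
translate([0, 3600, 0]) cube([4250, 150, 2650]);
translate([0, 150, 0]) cube([150, 3450, 2650]);
translate([4100, 150, 0]) cube([150, 3450, 2650]);


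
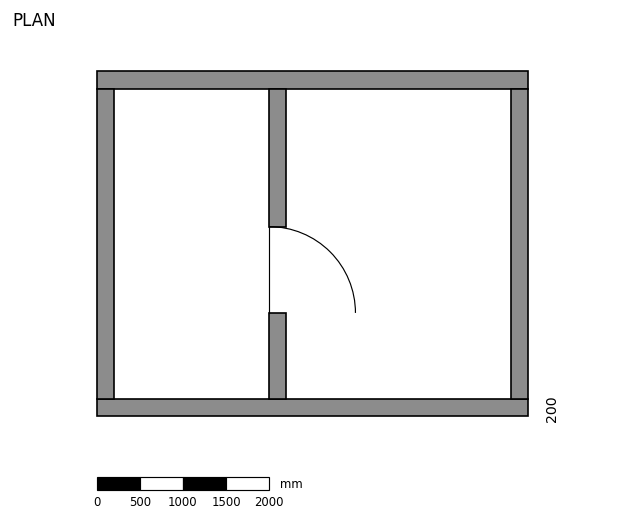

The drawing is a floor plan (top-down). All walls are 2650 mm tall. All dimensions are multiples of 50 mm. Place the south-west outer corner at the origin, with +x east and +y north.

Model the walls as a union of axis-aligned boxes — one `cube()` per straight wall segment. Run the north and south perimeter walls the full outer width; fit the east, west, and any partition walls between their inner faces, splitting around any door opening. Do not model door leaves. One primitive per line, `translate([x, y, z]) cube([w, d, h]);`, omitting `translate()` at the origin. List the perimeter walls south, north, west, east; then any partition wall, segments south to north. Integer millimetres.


cube([5000, 200, 2650]);
translate([0, 3800, 0]) cube([5000, 200, 2650]);
translate([0, 200, 0]) cube([200, 3600, 2650]);
translate([4800, 200, 0]) cube([200, 3600, 2650]);
translate([2000, 200, 0]) cube([200, 1000, 2650]);
translate([2000, 2200, 0]) cube([200, 1600, 2650]);


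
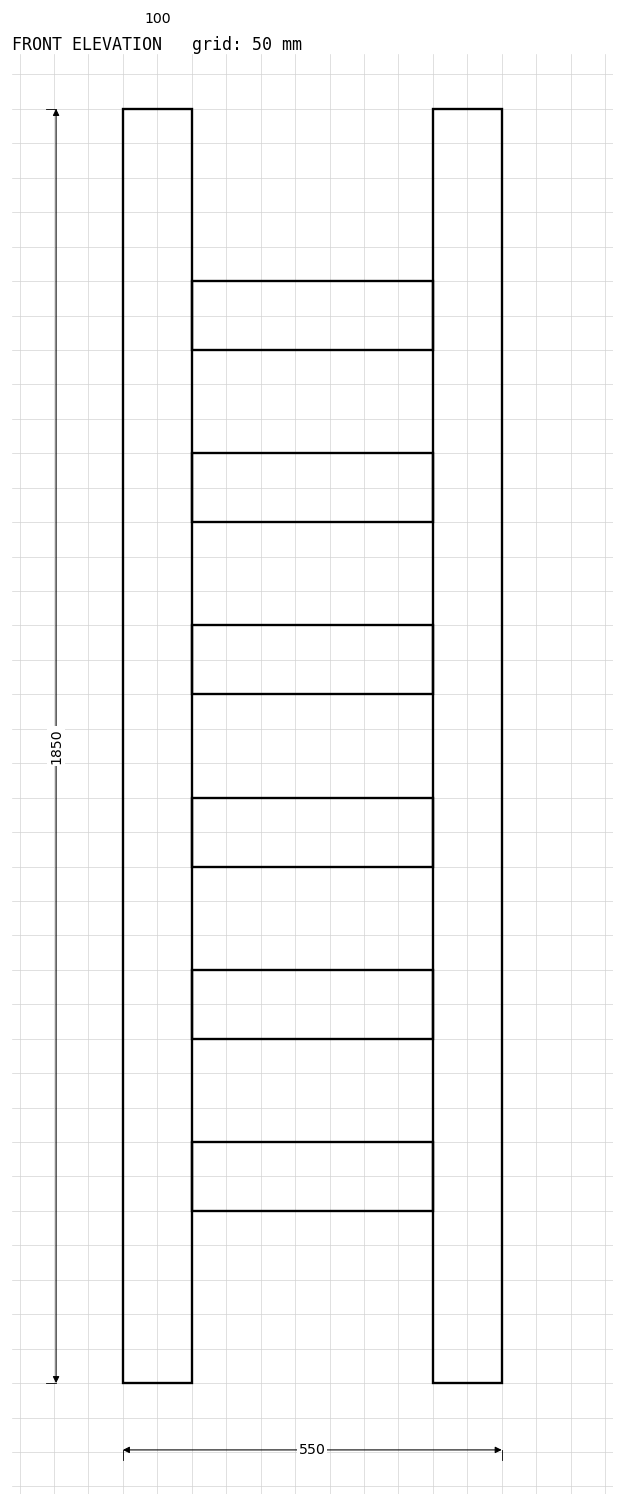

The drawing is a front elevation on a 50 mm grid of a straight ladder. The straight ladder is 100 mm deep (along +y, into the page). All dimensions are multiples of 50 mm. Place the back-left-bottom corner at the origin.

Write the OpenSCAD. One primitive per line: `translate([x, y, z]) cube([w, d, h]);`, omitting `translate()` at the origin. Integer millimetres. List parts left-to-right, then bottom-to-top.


cube([100, 100, 1850]);
translate([100, 0, 250]) cube([350, 100, 100]);
translate([100, 0, 500]) cube([350, 100, 100]);
translate([100, 0, 750]) cube([350, 100, 100]);
translate([100, 0, 1000]) cube([350, 100, 100]);
translate([100, 0, 1250]) cube([350, 100, 100]);
translate([100, 0, 1500]) cube([350, 100, 100]);
translate([450, 0, 0]) cube([100, 100, 1850]);


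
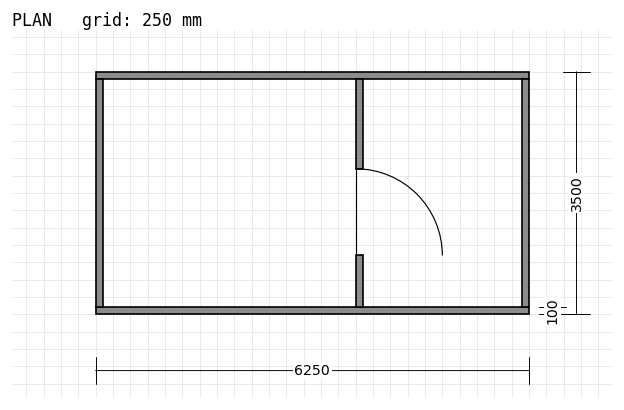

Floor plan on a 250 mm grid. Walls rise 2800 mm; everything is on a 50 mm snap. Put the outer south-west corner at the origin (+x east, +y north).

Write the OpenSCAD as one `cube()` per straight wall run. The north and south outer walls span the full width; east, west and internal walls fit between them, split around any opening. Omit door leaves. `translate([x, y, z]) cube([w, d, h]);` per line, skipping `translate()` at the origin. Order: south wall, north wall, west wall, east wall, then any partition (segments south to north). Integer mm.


cube([6250, 100, 2800]);
translate([0, 3400, 0]) cube([6250, 100, 2800]);
translate([0, 100, 0]) cube([100, 3300, 2800]);
translate([6150, 100, 0]) cube([100, 3300, 2800]);
translate([3750, 100, 0]) cube([100, 750, 2800]);
translate([3750, 2100, 0]) cube([100, 1300, 2800]);


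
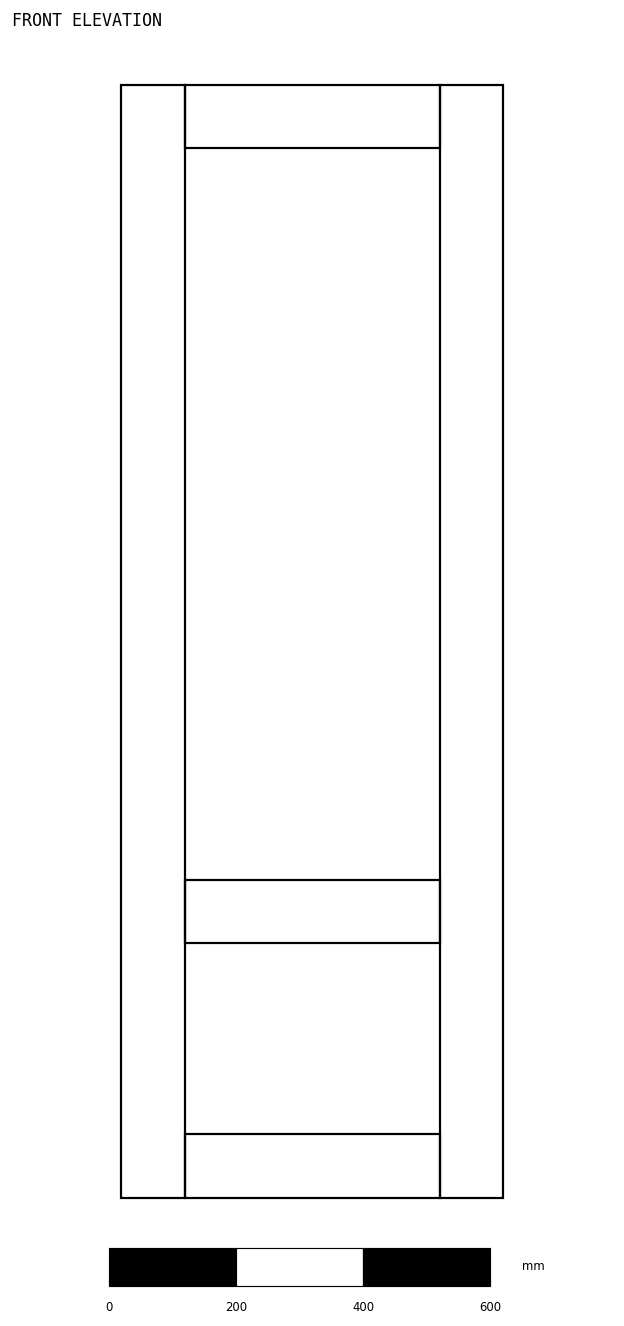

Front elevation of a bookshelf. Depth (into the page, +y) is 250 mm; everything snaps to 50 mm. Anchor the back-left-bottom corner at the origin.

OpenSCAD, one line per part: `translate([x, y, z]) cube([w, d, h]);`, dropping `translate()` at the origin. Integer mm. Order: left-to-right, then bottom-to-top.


cube([100, 250, 1750]);
translate([100, 0, 0]) cube([400, 250, 100]);
translate([100, 0, 400]) cube([400, 250, 100]);
translate([100, 0, 1650]) cube([400, 250, 100]);
translate([500, 0, 0]) cube([100, 250, 1750]);
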